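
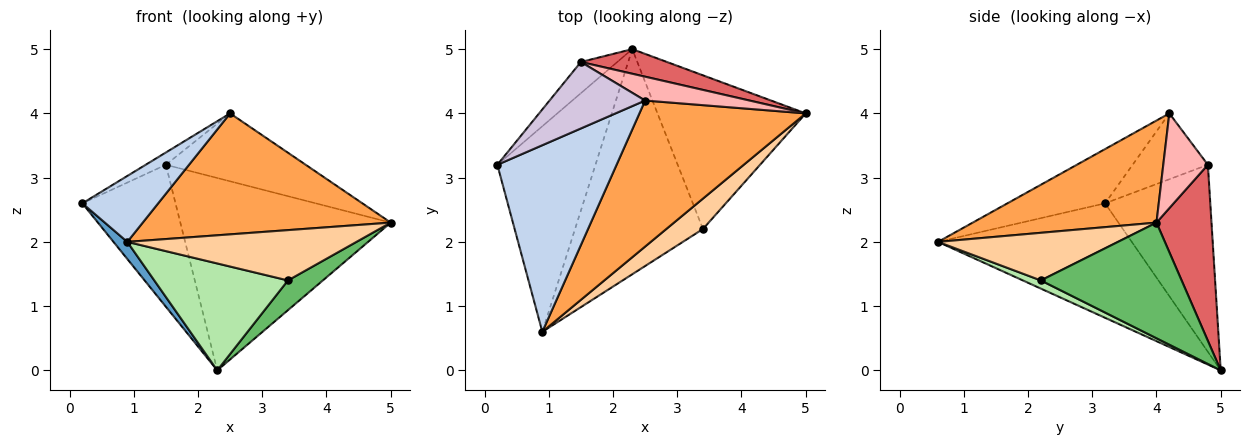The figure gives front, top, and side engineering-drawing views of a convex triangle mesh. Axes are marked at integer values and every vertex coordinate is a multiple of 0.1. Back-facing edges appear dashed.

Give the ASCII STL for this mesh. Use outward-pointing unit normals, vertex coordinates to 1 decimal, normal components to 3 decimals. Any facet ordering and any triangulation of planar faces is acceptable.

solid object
 facet normal -0.758 -0.054 -0.650
  outer loop
   vertex 2.3 5.0 0.0
   vertex 0.9 0.6 2.0
   vertex 0.2 3.2 2.6
  endloop
 endfacet
 facet normal -0.394 -0.306 0.866
  outer loop
   vertex 2.5 4.2 4.0
   vertex 0.2 3.2 2.6
   vertex 0.9 0.6 2.0
  endloop
 endfacet
 facet normal 0.427 -0.577 0.696
  outer loop
   vertex 2.5 4.2 4.0
   vertex 0.9 0.6 2.0
   vertex 5.0 4.0 2.3
  endloop
 endfacet
 facet normal 0.558 -0.710 0.429
  outer loop
   vertex 3.4 2.2 1.4
   vertex 5.0 4.0 2.3
   vertex 0.9 0.6 2.0
  endloop
 endfacet
 facet normal 0.608 -0.151 -0.779
  outer loop
   vertex 3.4 2.2 1.4
   vertex 2.3 5.0 0.0
   vertex 5.0 4.0 2.3
  endloop
 endfacet
 facet normal 0.058 -0.428 -0.902
  outer loop
   vertex 3.4 2.2 1.4
   vertex 0.9 0.6 2.0
   vertex 2.3 5.0 0.0
  endloop
 endfacet
 facet normal 0.251 0.960 0.123
  outer loop
   vertex 1.5 4.8 3.2
   vertex 5.0 4.0 2.3
   vertex 2.3 5.0 0.0
  endloop
 endfacet
 facet normal 0.288 0.903 0.317
  outer loop
   vertex 1.5 4.8 3.2
   vertex 2.5 4.2 4.0
   vertex 5.0 4.0 2.3
  endloop
 endfacet
 facet normal -0.741 0.656 -0.144
  outer loop
   vertex 1.5 4.8 3.2
   vertex 2.3 5.0 0.0
   vertex 0.2 3.2 2.6
  endloop
 endfacet
 facet normal -0.561 0.150 0.814
  outer loop
   vertex 1.5 4.8 3.2
   vertex 0.2 3.2 2.6
   vertex 2.5 4.2 4.0
  endloop
 endfacet
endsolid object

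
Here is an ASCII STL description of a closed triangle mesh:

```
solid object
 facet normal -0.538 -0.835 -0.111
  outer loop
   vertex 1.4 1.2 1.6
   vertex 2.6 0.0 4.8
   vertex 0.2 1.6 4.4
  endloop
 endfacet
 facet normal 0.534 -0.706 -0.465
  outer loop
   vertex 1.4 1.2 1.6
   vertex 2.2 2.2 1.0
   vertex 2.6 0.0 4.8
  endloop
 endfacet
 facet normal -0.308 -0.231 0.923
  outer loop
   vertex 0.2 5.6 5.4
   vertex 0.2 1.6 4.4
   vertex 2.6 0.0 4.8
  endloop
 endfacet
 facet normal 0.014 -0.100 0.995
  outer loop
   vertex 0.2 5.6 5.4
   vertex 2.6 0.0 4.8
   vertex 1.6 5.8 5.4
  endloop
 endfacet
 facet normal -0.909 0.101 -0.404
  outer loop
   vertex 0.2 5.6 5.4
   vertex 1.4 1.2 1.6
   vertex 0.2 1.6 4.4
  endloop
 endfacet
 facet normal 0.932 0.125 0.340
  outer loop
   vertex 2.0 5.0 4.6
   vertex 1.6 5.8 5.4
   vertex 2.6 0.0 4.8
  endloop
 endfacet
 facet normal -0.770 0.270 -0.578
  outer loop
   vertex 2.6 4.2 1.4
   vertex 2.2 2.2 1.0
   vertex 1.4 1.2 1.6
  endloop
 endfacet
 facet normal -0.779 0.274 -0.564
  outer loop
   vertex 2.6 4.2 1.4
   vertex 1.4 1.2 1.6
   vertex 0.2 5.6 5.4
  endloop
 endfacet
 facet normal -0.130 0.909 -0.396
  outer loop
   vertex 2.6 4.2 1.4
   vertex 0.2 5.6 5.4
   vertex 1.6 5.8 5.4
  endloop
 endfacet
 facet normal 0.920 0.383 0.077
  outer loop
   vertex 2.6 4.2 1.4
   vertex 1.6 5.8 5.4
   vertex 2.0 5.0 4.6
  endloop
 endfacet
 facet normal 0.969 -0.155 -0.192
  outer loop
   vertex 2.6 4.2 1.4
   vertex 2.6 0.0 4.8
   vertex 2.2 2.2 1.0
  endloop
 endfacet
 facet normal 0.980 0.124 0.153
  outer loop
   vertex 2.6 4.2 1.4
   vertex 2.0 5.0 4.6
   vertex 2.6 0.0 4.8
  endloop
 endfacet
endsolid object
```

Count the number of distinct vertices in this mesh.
8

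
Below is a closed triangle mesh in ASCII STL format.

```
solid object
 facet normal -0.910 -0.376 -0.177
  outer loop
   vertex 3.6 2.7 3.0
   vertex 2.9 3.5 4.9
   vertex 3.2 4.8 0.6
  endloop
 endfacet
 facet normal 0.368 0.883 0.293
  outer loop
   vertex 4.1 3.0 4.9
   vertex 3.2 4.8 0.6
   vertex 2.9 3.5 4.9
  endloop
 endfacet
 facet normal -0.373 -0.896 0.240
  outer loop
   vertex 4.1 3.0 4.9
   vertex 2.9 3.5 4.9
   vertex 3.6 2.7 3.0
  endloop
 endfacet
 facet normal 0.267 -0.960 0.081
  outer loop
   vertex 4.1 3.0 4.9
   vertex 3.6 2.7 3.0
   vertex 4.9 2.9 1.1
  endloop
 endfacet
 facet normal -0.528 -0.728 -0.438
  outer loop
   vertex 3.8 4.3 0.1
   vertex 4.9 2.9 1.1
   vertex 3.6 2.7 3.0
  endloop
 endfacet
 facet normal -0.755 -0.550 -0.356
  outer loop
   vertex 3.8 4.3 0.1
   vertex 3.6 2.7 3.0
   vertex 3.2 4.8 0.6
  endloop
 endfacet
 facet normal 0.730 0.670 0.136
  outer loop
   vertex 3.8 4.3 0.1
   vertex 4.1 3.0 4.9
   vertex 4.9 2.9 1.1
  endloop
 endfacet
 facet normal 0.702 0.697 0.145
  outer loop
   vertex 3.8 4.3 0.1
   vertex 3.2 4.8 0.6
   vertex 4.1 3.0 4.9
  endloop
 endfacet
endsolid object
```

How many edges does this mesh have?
12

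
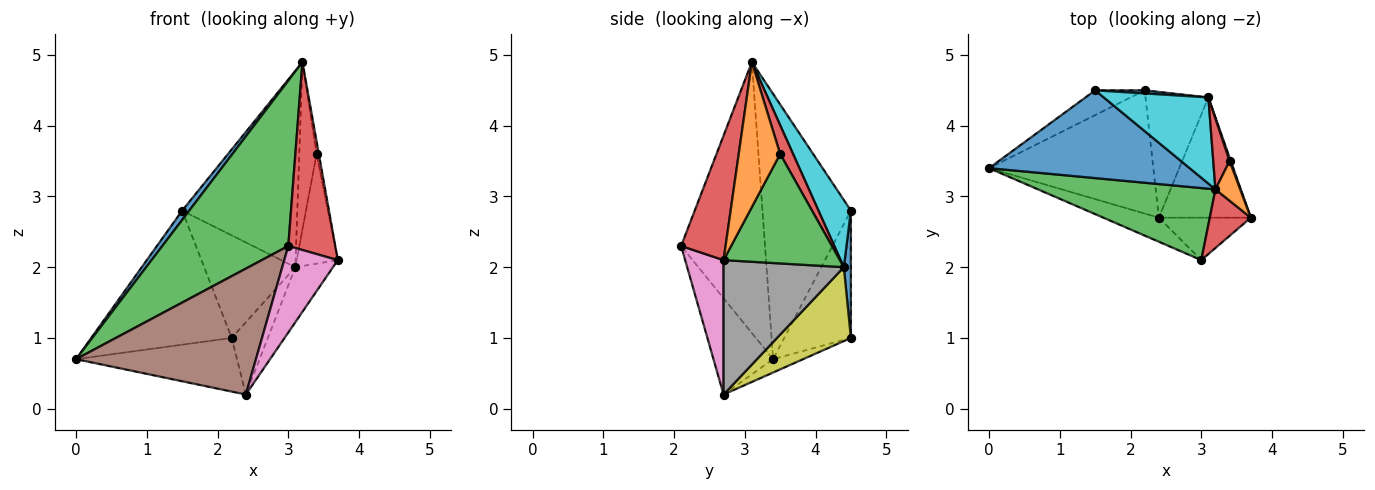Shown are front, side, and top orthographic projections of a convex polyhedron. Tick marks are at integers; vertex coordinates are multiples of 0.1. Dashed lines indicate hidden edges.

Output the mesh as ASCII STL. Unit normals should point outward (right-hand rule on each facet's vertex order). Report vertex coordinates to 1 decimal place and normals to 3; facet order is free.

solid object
 facet normal -0.796 -0.064 0.602
  outer loop
   vertex 3.2 3.1 4.9
   vertex 1.5 4.5 2.8
   vertex 0.0 3.4 0.7
  endloop
 endfacet
 facet normal -0.423 0.891 -0.165
  outer loop
   vertex 2.2 4.5 1.0
   vertex 0.0 3.4 0.7
   vertex 1.5 4.5 2.8
  endloop
 endfacet
 facet normal -0.521 -0.782 0.341
  outer loop
   vertex 3.0 2.1 2.3
   vertex 3.2 3.1 4.9
   vertex 0.0 3.4 0.7
  endloop
 endfacet
 facet normal 0.670 -0.708 0.221
  outer loop
   vertex 3.0 2.1 2.3
   vertex 3.7 2.7 2.1
   vertex 3.2 3.1 4.9
  endloop
 endfacet
 facet normal -0.074 0.398 -0.914
  outer loop
   vertex 2.4 2.7 0.2
   vertex 0.0 3.4 0.7
   vertex 2.2 4.5 1.0
  endloop
 endfacet
 facet normal -0.310 -0.934 -0.178
  outer loop
   vertex 2.4 2.7 0.2
   vertex 3.0 2.1 2.3
   vertex 0.0 3.4 0.7
  endloop
 endfacet
 facet normal 0.541 -0.755 -0.370
  outer loop
   vertex 2.4 2.7 0.2
   vertex 3.7 2.7 2.1
   vertex 3.0 2.1 2.3
  endloop
 endfacet
 facet normal 0.799 0.250 -0.547
  outer loop
   vertex 3.1 4.4 2.0
   vertex 3.7 2.7 2.1
   vertex 2.4 2.7 0.2
  endloop
 endfacet
 facet normal 0.714 0.349 -0.607
  outer loop
   vertex 3.1 4.4 2.0
   vertex 2.4 2.7 0.2
   vertex 2.2 4.5 1.0
  endloop
 endfacet
 facet normal 0.250 0.887 0.389
  outer loop
   vertex 3.1 4.4 2.0
   vertex 1.5 4.5 2.8
   vertex 3.2 3.1 4.9
  endloop
 endfacet
 facet normal 0.077 0.997 0.030
  outer loop
   vertex 3.1 4.4 2.0
   vertex 2.2 4.5 1.0
   vertex 1.5 4.5 2.8
  endloop
 endfacet
 facet normal 0.984 0.054 0.168
  outer loop
   vertex 3.4 3.5 3.6
   vertex 3.2 3.1 4.9
   vertex 3.7 2.7 2.1
  endloop
 endfacet
 facet normal 0.943 0.333 0.011
  outer loop
   vertex 3.4 3.5 3.6
   vertex 3.7 2.7 2.1
   vertex 3.1 4.4 2.0
  endloop
 endfacet
 facet normal 0.567 0.759 0.321
  outer loop
   vertex 3.4 3.5 3.6
   vertex 3.1 4.4 2.0
   vertex 3.2 3.1 4.9
  endloop
 endfacet
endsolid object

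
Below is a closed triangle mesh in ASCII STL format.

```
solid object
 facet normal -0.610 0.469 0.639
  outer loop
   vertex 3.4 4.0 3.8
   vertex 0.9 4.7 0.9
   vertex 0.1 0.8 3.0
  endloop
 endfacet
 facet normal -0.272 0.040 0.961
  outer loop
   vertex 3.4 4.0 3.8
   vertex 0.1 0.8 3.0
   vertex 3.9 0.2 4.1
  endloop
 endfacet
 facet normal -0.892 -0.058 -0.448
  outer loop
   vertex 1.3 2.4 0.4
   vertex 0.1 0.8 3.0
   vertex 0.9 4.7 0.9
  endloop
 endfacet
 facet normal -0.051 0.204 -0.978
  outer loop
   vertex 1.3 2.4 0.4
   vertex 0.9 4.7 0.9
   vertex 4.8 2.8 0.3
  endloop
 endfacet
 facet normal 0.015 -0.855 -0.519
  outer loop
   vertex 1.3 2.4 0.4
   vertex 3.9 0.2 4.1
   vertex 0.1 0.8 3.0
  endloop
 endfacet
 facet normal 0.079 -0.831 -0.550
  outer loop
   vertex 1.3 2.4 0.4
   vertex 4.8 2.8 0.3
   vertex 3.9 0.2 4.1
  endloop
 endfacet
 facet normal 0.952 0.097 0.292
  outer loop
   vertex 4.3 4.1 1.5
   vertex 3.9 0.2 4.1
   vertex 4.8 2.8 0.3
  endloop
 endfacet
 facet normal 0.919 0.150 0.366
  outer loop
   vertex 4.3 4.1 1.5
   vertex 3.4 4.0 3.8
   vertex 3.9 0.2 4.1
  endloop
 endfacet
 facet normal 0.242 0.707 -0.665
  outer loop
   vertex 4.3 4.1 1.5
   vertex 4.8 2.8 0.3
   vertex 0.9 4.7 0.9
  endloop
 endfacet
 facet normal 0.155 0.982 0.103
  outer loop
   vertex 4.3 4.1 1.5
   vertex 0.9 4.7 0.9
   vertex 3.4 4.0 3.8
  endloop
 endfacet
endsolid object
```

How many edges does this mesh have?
15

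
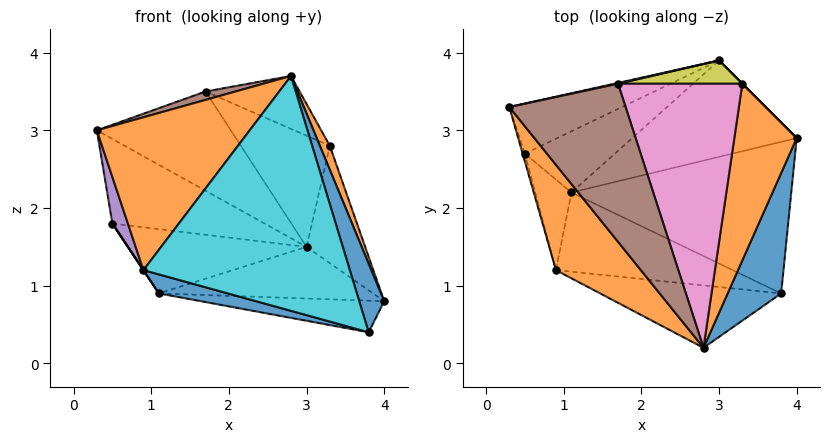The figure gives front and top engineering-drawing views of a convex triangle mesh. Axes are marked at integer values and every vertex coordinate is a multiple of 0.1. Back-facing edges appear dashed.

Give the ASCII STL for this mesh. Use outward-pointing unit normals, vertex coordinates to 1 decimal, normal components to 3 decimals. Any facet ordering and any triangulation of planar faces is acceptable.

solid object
 facet normal 0.955 -0.147 0.258
  outer loop
   vertex 3.8 0.9 0.4
   vertex 4.0 2.9 0.8
   vertex 2.8 0.2 3.7
  endloop
 endfacet
 facet normal 0.938 -0.047 0.345
  outer loop
   vertex 3.3 3.6 2.8
   vertex 2.8 0.2 3.7
   vertex 4.0 2.9 0.8
  endloop
 endfacet
 facet normal -0.083 0.203 -0.976
  outer loop
   vertex 1.1 2.2 0.9
   vertex 4.0 2.9 0.8
   vertex 3.8 0.9 0.4
  endloop
 endfacet
 facet normal 0.707 0.707 0.000
  outer loop
   vertex 3.0 3.9 1.5
   vertex 3.3 3.6 2.8
   vertex 4.0 2.9 0.8
  endloop
 endfacet
 facet normal -0.143 0.468 -0.872
  outer loop
   vertex 3.0 3.9 1.5
   vertex 4.0 2.9 0.8
   vertex 1.1 2.2 0.9
  endloop
 endfacet
 facet normal -0.326 -0.050 0.944
  outer loop
   vertex 1.7 3.6 3.5
   vertex 0.3 3.3 3.0
   vertex 2.8 0.2 3.7
  endloop
 endfacet
 facet normal 0.394 0.181 0.901
  outer loop
   vertex 1.7 3.6 3.5
   vertex 2.8 0.2 3.7
   vertex 3.3 3.6 2.8
  endloop
 endfacet
 facet normal -0.212 0.977 0.008
  outer loop
   vertex 1.7 3.6 3.5
   vertex 3.0 3.9 1.5
   vertex 0.3 3.3 3.0
  endloop
 endfacet
 facet normal 0.089 0.975 0.204
  outer loop
   vertex 1.7 3.6 3.5
   vertex 3.3 3.6 2.8
   vertex 3.0 3.9 1.5
  endloop
 endfacet
 facet normal -0.168 -0.953 -0.253
  outer loop
   vertex 0.9 1.2 1.2
   vertex 3.8 0.9 0.4
   vertex 2.8 0.2 3.7
  endloop
 endfacet
 facet normal -0.281 -0.224 -0.933
  outer loop
   vertex 0.9 1.2 1.2
   vertex 1.1 2.2 0.9
   vertex 3.8 0.9 0.4
  endloop
 endfacet
 facet normal -0.763 -0.532 0.367
  outer loop
   vertex 0.9 1.2 1.2
   vertex 2.8 0.2 3.7
   vertex 0.3 3.3 3.0
  endloop
 endfacet
 facet normal -0.428 0.778 -0.460
  outer loop
   vertex 0.5 2.7 1.8
   vertex 0.3 3.3 3.0
   vertex 3.0 3.9 1.5
  endloop
 endfacet
 facet normal -0.395 0.665 -0.633
  outer loop
   vertex 0.5 2.7 1.8
   vertex 3.0 3.9 1.5
   vertex 1.1 2.2 0.9
  endloop
 endfacet
 facet normal -0.969 -0.242 -0.040
  outer loop
   vertex 0.5 2.7 1.8
   vertex 0.9 1.2 1.2
   vertex 0.3 3.3 3.0
  endloop
 endfacet
 facet normal -0.832 0.000 -0.555
  outer loop
   vertex 0.5 2.7 1.8
   vertex 1.1 2.2 0.9
   vertex 0.9 1.2 1.2
  endloop
 endfacet
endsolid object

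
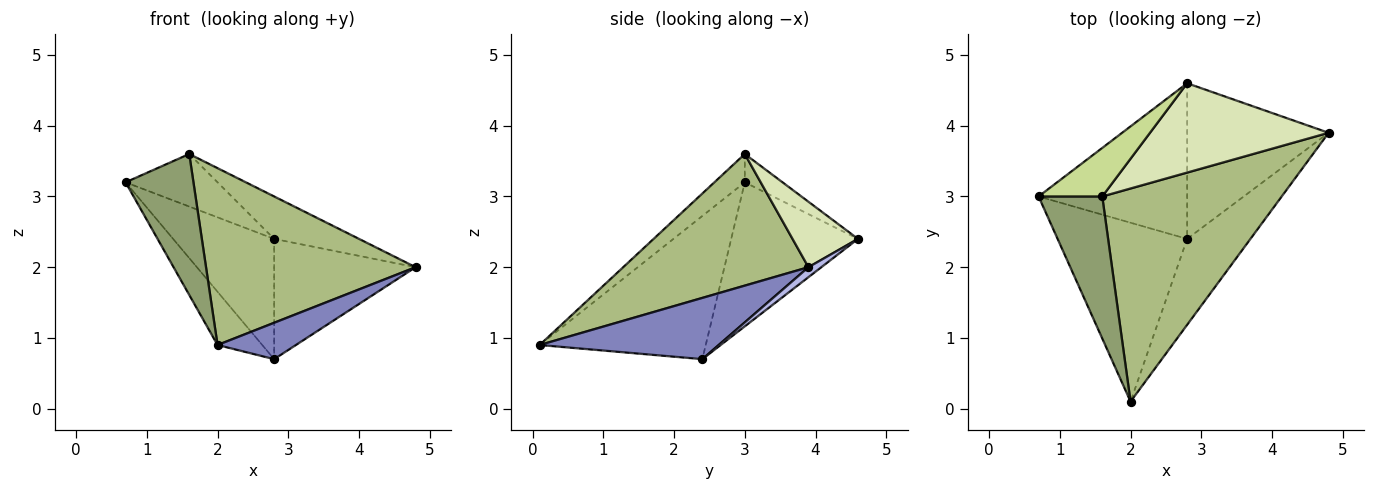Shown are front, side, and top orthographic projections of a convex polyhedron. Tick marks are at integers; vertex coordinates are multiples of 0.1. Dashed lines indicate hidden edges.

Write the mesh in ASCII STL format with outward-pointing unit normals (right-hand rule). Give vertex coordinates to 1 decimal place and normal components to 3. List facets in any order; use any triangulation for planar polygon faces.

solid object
 facet normal -0.727 0.196 -0.658
  outer loop
   vertex 2.8 2.4 0.7
   vertex 2.0 0.1 0.9
   vertex 0.7 3.0 3.2
  endloop
 endfacet
 facet normal 0.665 -0.291 -0.687
  outer loop
   vertex 2.8 2.4 0.7
   vertex 4.8 3.9 2.0
   vertex 2.0 0.1 0.9
  endloop
 endfacet
 facet normal -0.609 0.485 -0.628
  outer loop
   vertex 2.8 4.6 2.4
   vertex 2.8 2.4 0.7
   vertex 0.7 3.0 3.2
  endloop
 endfacet
 facet normal 0.056 0.610 -0.790
  outer loop
   vertex 2.8 4.6 2.4
   vertex 4.8 3.9 2.0
   vertex 2.8 2.4 0.7
  endloop
 endfacet
 facet normal -0.301 -0.672 0.677
  outer loop
   vertex 1.6 3.0 3.6
   vertex 0.7 3.0 3.2
   vertex 2.0 0.1 0.9
  endloop
 endfacet
 facet normal 0.492 -0.556 0.670
  outer loop
   vertex 1.6 3.0 3.6
   vertex 2.0 0.1 0.9
   vertex 4.8 3.9 2.0
  endloop
 endfacet
 facet normal -0.289 0.704 0.649
  outer loop
   vertex 1.6 3.0 3.6
   vertex 2.8 4.6 2.4
   vertex 0.7 3.0 3.2
  endloop
 endfacet
 facet normal 0.314 0.408 0.857
  outer loop
   vertex 1.6 3.0 3.6
   vertex 4.8 3.9 2.0
   vertex 2.8 4.6 2.4
  endloop
 endfacet
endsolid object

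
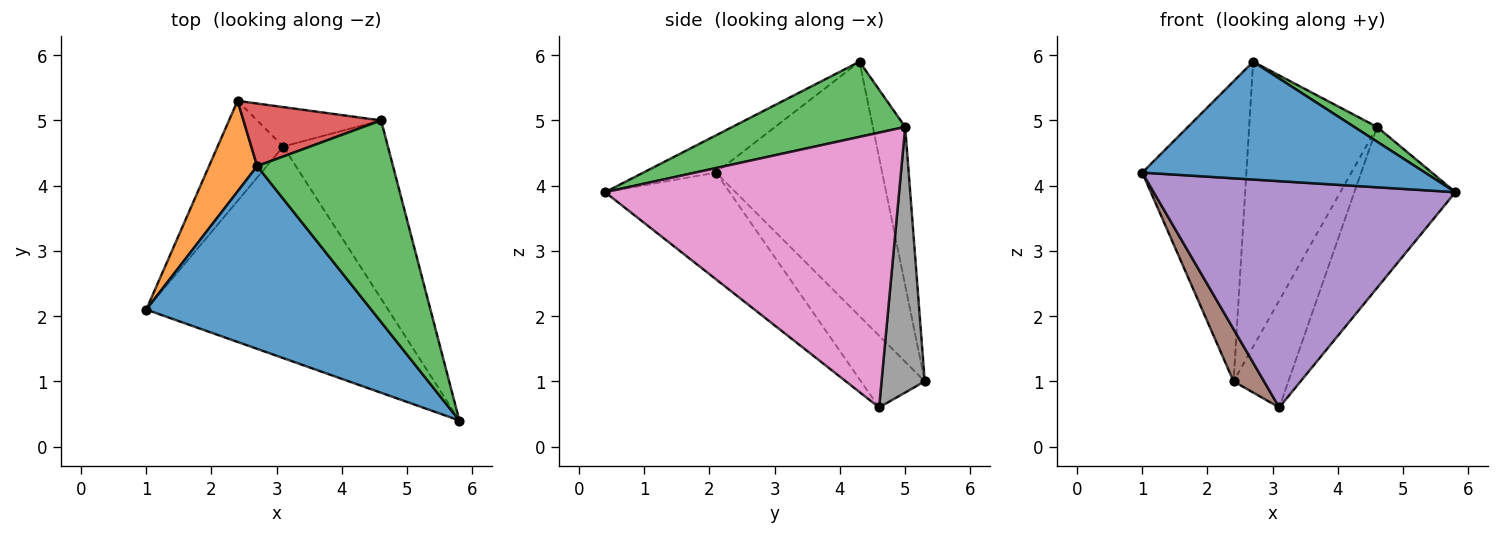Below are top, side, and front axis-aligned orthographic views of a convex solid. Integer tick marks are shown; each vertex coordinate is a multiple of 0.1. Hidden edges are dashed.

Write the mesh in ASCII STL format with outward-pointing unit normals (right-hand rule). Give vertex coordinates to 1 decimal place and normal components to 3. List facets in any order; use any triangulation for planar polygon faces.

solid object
 facet normal -0.138 -0.537 0.832
  outer loop
   vertex 2.7 4.3 5.9
   vertex 1.0 2.1 4.2
   vertex 5.8 0.4 3.9
  endloop
 endfacet
 facet normal -0.837 0.524 0.158
  outer loop
   vertex 2.7 4.3 5.9
   vertex 2.4 5.3 1.0
   vertex 1.0 2.1 4.2
  endloop
 endfacet
 facet normal 0.483 -0.064 0.873
  outer loop
   vertex 4.6 5.0 4.9
   vertex 2.7 4.3 5.9
   vertex 5.8 0.4 3.9
  endloop
 endfacet
 facet normal -0.240 0.948 0.208
  outer loop
   vertex 4.6 5.0 4.9
   vertex 2.4 5.3 1.0
   vertex 2.7 4.3 5.9
  endloop
 endfacet
 facet normal -0.289 -0.699 -0.654
  outer loop
   vertex 3.1 4.6 0.6
   vertex 5.8 0.4 3.9
   vertex 1.0 2.1 4.2
  endloop
 endfacet
 facet normal -0.696 -0.332 -0.637
  outer loop
   vertex 3.1 4.6 0.6
   vertex 1.0 2.1 4.2
   vertex 2.4 5.3 1.0
  endloop
 endfacet
 facet normal 0.890 0.306 -0.339
  outer loop
   vertex 3.1 4.6 0.6
   vertex 4.6 5.0 4.9
   vertex 5.8 0.4 3.9
  endloop
 endfacet
 facet normal 0.595 0.754 -0.278
  outer loop
   vertex 3.1 4.6 0.6
   vertex 2.4 5.3 1.0
   vertex 4.6 5.0 4.9
  endloop
 endfacet
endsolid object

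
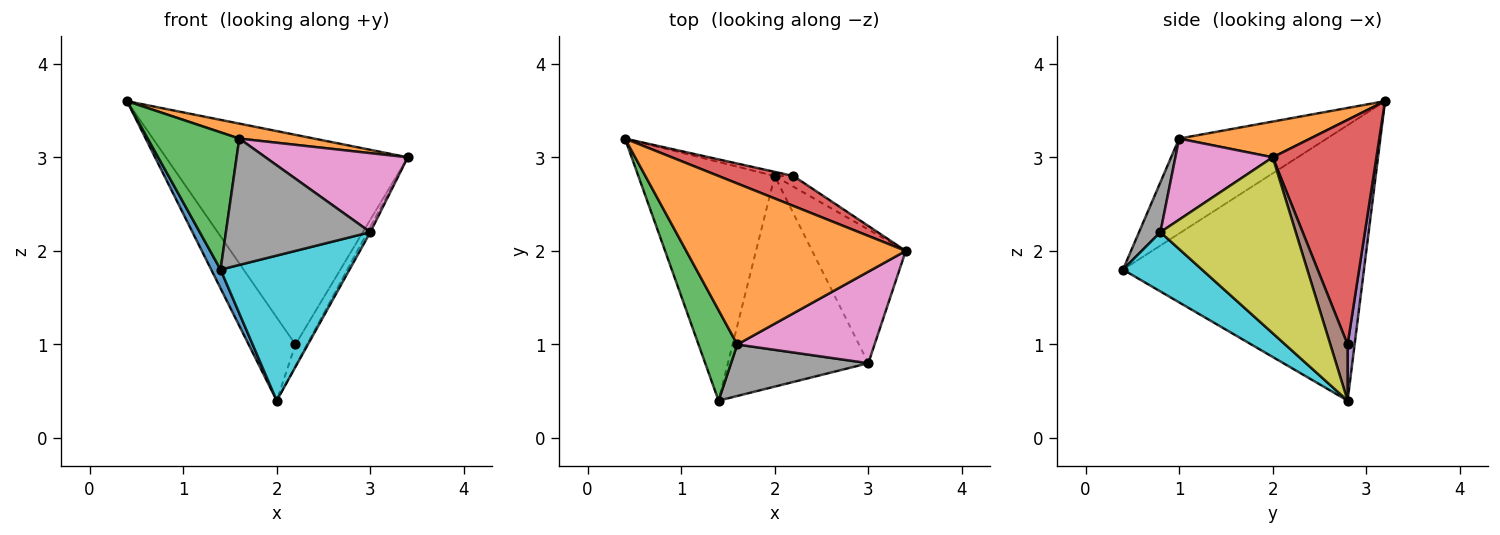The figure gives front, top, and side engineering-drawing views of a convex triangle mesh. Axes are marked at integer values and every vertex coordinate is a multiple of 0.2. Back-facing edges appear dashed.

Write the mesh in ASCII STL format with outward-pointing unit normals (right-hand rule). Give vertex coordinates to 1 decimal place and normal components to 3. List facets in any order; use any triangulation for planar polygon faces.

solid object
 facet normal -0.896 -0.035 -0.443
  outer loop
   vertex 2.0 2.8 0.4
   vertex 1.4 0.4 1.8
   vertex 0.4 3.2 3.6
  endloop
 endfacet
 facet normal 0.160 -0.091 0.983
  outer loop
   vertex 1.6 1.0 3.2
   vertex 3.4 2.0 3.0
   vertex 0.4 3.2 3.6
  endloop
 endfacet
 facet normal -0.803 -0.498 0.328
  outer loop
   vertex 1.6 1.0 3.2
   vertex 0.4 3.2 3.6
   vertex 1.4 0.4 1.8
  endloop
 endfacet
 facet normal 0.391 0.911 0.130
  outer loop
   vertex 2.2 2.8 1.0
   vertex 0.4 3.2 3.6
   vertex 3.4 2.0 3.0
  endloop
 endfacet
 facet normal 0.148 0.988 -0.049
  outer loop
   vertex 2.2 2.8 1.0
   vertex 2.0 2.8 0.4
   vertex 0.4 3.2 3.6
  endloop
 endfacet
 facet normal 0.802 0.535 -0.267
  outer loop
   vertex 2.2 2.8 1.0
   vertex 3.4 2.0 3.0
   vertex 2.0 2.8 0.4
  endloop
 endfacet
 facet normal 0.408 -0.597 0.691
  outer loop
   vertex 3.0 0.8 2.2
   vertex 3.4 2.0 3.0
   vertex 1.6 1.0 3.2
  endloop
 endfacet
 facet normal 0.136 -0.917 0.374
  outer loop
   vertex 3.0 0.8 2.2
   vertex 1.6 1.0 3.2
   vertex 1.4 0.4 1.8
  endloop
 endfacet
 facet normal 0.883 0.019 -0.470
  outer loop
   vertex 3.0 0.8 2.2
   vertex 2.0 2.8 0.4
   vertex 3.4 2.0 3.0
  endloop
 endfacet
 facet normal 0.328 -0.536 -0.778
  outer loop
   vertex 3.0 0.8 2.2
   vertex 1.4 0.4 1.8
   vertex 2.0 2.8 0.4
  endloop
 endfacet
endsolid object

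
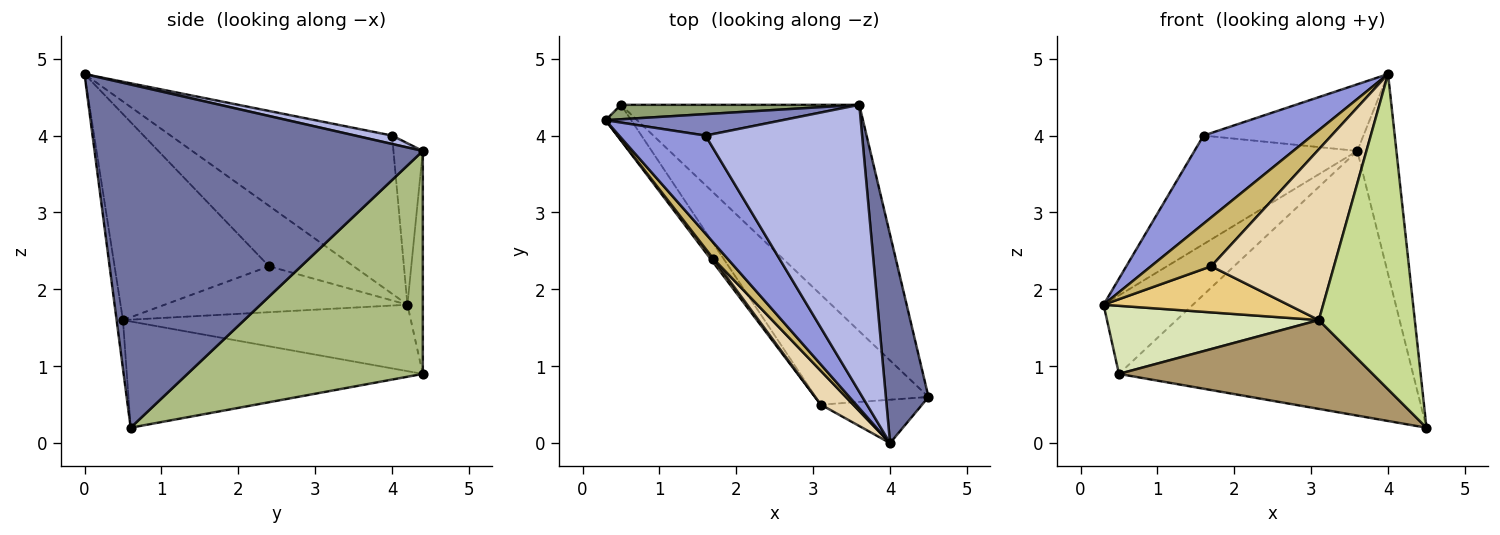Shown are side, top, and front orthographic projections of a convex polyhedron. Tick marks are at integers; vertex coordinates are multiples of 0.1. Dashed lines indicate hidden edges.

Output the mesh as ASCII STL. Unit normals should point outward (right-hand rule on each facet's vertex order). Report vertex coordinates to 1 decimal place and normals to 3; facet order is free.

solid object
 facet normal 0.986 0.117 0.122
  outer loop
   vertex 4.0 0.0 4.8
   vertex 4.5 0.6 0.2
   vertex 3.6 4.4 3.8
  endloop
 endfacet
 facet normal -0.174 0.966 0.191
  outer loop
   vertex 1.6 4.0 4.0
   vertex 3.6 4.4 3.8
   vertex 0.3 4.2 1.8
  endloop
 endfacet
 facet normal -0.806 -0.396 0.440
  outer loop
   vertex 1.6 4.0 4.0
   vertex 0.3 4.2 1.8
   vertex 4.0 0.0 4.8
  endloop
 endfacet
 facet normal 0.052 0.226 0.973
  outer loop
   vertex 1.6 4.0 4.0
   vertex 4.0 0.0 4.8
   vertex 3.6 4.4 3.8
  endloop
 endfacet
 facet normal -0.167 0.970 0.178
  outer loop
   vertex 0.5 4.4 0.9
   vertex 0.3 4.2 1.8
   vertex 3.6 4.4 3.8
  endloop
 endfacet
 facet normal 0.520 0.649 -0.555
  outer loop
   vertex 0.5 4.4 0.9
   vertex 3.6 4.4 3.8
   vertex 4.5 0.6 0.2
  endloop
 endfacet
 facet normal -0.065 -0.989 -0.136
  outer loop
   vertex 3.1 0.5 1.6
   vertex 4.5 0.6 0.2
   vertex 4.0 0.0 4.8
  endloop
 endfacet
 facet normal -0.769 -0.566 -0.297
  outer loop
   vertex 3.1 0.5 1.6
   vertex 0.3 4.2 1.8
   vertex 0.5 4.4 0.9
  endloop
 endfacet
 facet normal -0.591 -0.507 -0.627
  outer loop
   vertex 3.1 0.5 1.6
   vertex 0.5 4.4 0.9
   vertex 4.5 0.6 0.2
  endloop
 endfacet
 facet normal -0.800 -0.570 0.189
  outer loop
   vertex 1.7 2.4 2.3
   vertex 4.0 0.0 4.8
   vertex 0.3 4.2 1.8
  endloop
 endfacet
 facet normal -0.795 -0.604 0.050
  outer loop
   vertex 1.7 2.4 2.3
   vertex 0.3 4.2 1.8
   vertex 3.1 0.5 1.6
  endloop
 endfacet
 facet normal -0.777 -0.618 0.122
  outer loop
   vertex 1.7 2.4 2.3
   vertex 3.1 0.5 1.6
   vertex 4.0 0.0 4.8
  endloop
 endfacet
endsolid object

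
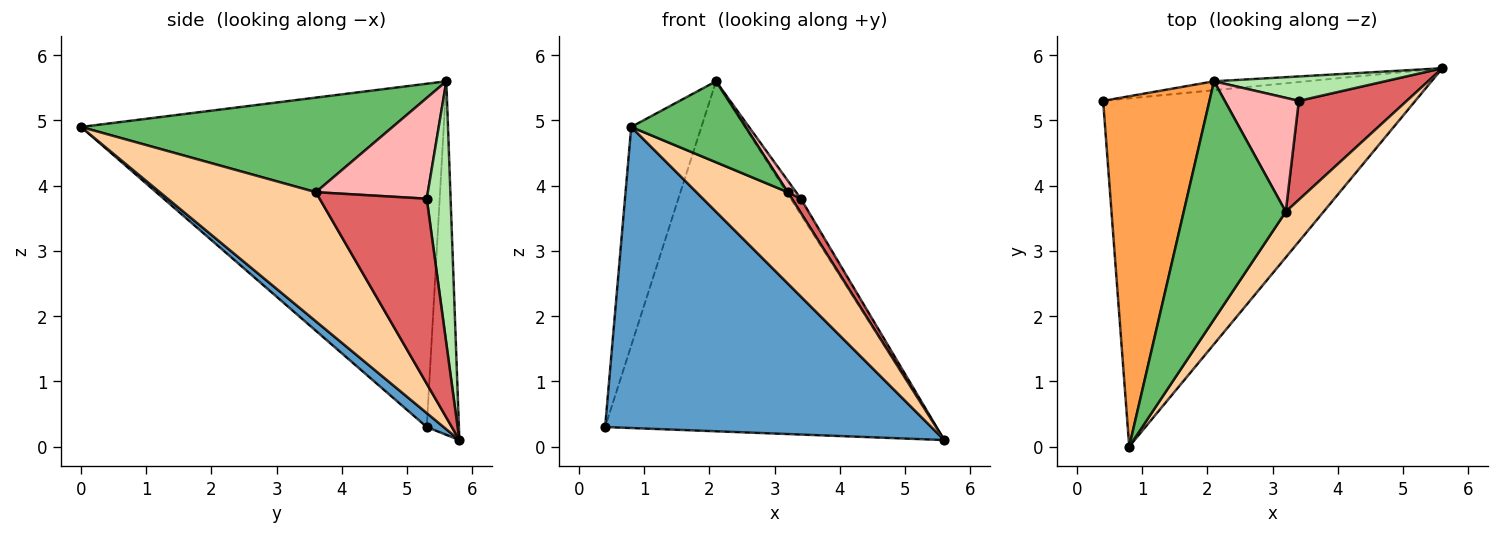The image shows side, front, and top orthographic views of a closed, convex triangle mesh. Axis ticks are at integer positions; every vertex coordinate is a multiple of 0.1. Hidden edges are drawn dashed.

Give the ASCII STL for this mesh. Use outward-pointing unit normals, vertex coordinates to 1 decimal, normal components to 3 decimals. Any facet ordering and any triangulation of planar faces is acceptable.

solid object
 facet normal 0.034 -0.654 -0.756
  outer loop
   vertex 0.8 0.0 4.9
   vertex 0.4 5.3 0.3
   vertex 5.6 5.8 0.1
  endloop
 endfacet
 facet normal -0.097 0.995 -0.025
  outer loop
   vertex 2.1 5.6 5.6
   vertex 5.6 5.8 0.1
   vertex 0.4 5.3 0.3
  endloop
 endfacet
 facet normal -0.939 0.182 0.291
  outer loop
   vertex 2.1 5.6 5.6
   vertex 0.4 5.3 0.3
   vertex 0.8 0.0 4.9
  endloop
 endfacet
 facet normal 0.837 -0.490 0.245
  outer loop
   vertex 3.2 3.6 3.9
   vertex 0.8 0.0 4.9
   vertex 5.6 5.8 0.1
  endloop
 endfacet
 facet normal 0.660 -0.242 0.712
  outer loop
   vertex 3.2 3.6 3.9
   vertex 2.1 5.6 5.6
   vertex 0.8 0.0 4.9
  endloop
 endfacet
 facet normal 0.790 0.334 0.515
  outer loop
   vertex 3.4 5.3 3.8
   vertex 5.6 5.8 0.1
   vertex 2.1 5.6 5.6
  endloop
 endfacet
 facet normal 0.862 -0.072 0.503
  outer loop
   vertex 3.4 5.3 3.8
   vertex 3.2 3.6 3.9
   vertex 5.6 5.8 0.1
  endloop
 endfacet
 facet normal 0.804 -0.060 0.591
  outer loop
   vertex 3.4 5.3 3.8
   vertex 2.1 5.6 5.6
   vertex 3.2 3.6 3.9
  endloop
 endfacet
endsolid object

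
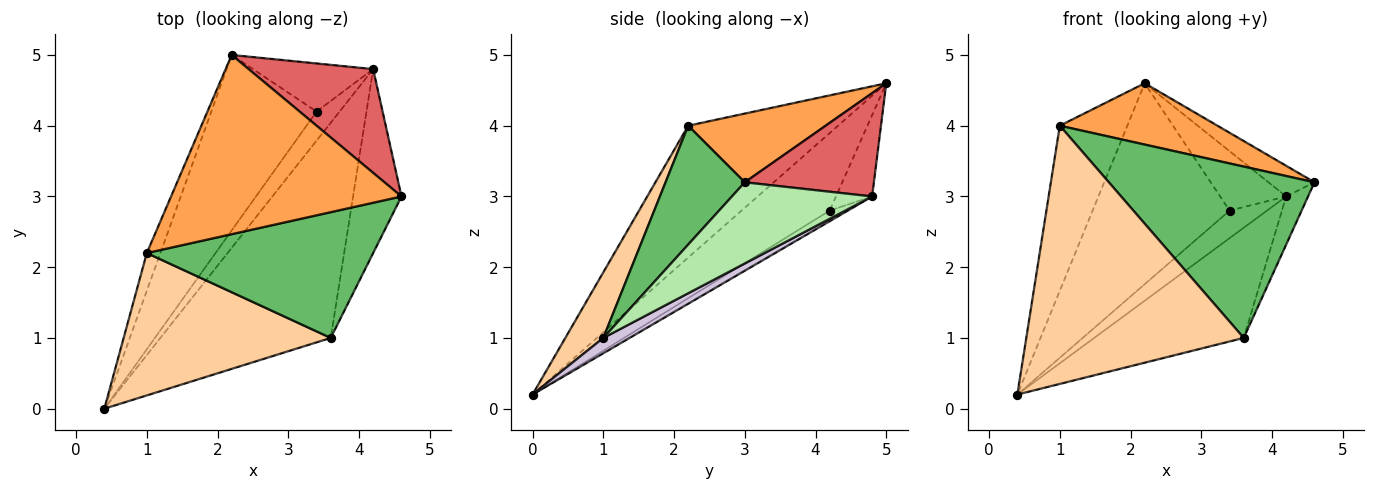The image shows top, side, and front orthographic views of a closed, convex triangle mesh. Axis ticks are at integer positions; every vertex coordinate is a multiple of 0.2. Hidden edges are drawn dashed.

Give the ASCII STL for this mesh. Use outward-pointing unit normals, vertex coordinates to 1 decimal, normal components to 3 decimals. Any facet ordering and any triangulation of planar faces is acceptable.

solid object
 facet normal -0.436 0.678 -0.592
  outer loop
   vertex 3.4 4.2 2.8
   vertex 0.4 0.0 0.2
   vertex 2.2 5.0 4.6
  endloop
 endfacet
 facet normal -0.908 0.409 -0.093
  outer loop
   vertex 1.0 2.2 4.0
   vertex 2.2 5.0 4.6
   vertex 0.4 0.0 0.2
  endloop
 endfacet
 facet normal 0.272 -0.312 0.911
  outer loop
   vertex 1.0 2.2 4.0
   vertex 4.6 3.0 3.2
   vertex 2.2 5.0 4.6
  endloop
 endfacet
 facet normal 0.151 -0.866 0.477
  outer loop
   vertex 3.6 1.0 1.0
   vertex 1.0 2.2 4.0
   vertex 0.4 0.0 0.2
  endloop
 endfacet
 facet normal 0.297 -0.770 0.565
  outer loop
   vertex 3.6 1.0 1.0
   vertex 4.6 3.0 3.2
   vertex 1.0 2.2 4.0
  endloop
 endfacet
 facet normal 0.851 0.133 -0.508
  outer loop
   vertex 4.2 4.8 3.0
   vertex 4.6 3.0 3.2
   vertex 3.6 1.0 1.0
  endloop
 endfacet
 facet normal 0.623 0.222 0.750
  outer loop
   vertex 4.2 4.8 3.0
   vertex 2.2 5.0 4.6
   vertex 4.6 3.0 3.2
  endloop
 endfacet
 facet normal -0.392 0.715 -0.579
  outer loop
   vertex 4.2 4.8 3.0
   vertex 3.4 4.2 2.8
   vertex 2.2 5.0 4.6
  endloop
 endfacet
 facet normal -0.318 0.653 -0.688
  outer loop
   vertex 4.2 4.8 3.0
   vertex 0.4 0.0 0.2
   vertex 3.4 4.2 2.8
  endloop
 endfacet
 facet normal 0.080 0.454 -0.887
  outer loop
   vertex 4.2 4.8 3.0
   vertex 3.6 1.0 1.0
   vertex 0.4 0.0 0.2
  endloop
 endfacet
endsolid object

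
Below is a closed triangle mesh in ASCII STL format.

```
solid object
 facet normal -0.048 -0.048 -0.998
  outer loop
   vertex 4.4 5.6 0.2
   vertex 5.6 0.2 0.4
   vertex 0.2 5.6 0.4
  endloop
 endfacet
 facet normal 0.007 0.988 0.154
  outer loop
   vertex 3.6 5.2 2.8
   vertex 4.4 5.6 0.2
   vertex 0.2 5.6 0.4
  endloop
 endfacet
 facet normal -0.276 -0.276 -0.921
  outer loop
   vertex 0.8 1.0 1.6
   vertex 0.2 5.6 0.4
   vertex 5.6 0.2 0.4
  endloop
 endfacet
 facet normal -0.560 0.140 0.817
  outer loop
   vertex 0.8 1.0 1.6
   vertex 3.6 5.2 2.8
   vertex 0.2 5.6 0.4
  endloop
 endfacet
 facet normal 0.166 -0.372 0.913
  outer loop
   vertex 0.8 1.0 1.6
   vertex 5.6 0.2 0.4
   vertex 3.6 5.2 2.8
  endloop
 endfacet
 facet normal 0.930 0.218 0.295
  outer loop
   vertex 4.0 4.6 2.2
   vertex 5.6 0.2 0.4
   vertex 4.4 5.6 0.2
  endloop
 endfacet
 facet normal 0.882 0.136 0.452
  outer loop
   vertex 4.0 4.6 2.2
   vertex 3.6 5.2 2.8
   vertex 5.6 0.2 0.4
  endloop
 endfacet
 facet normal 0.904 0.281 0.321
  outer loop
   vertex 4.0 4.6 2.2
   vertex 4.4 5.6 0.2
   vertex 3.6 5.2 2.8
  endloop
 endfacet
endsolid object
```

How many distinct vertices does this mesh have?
6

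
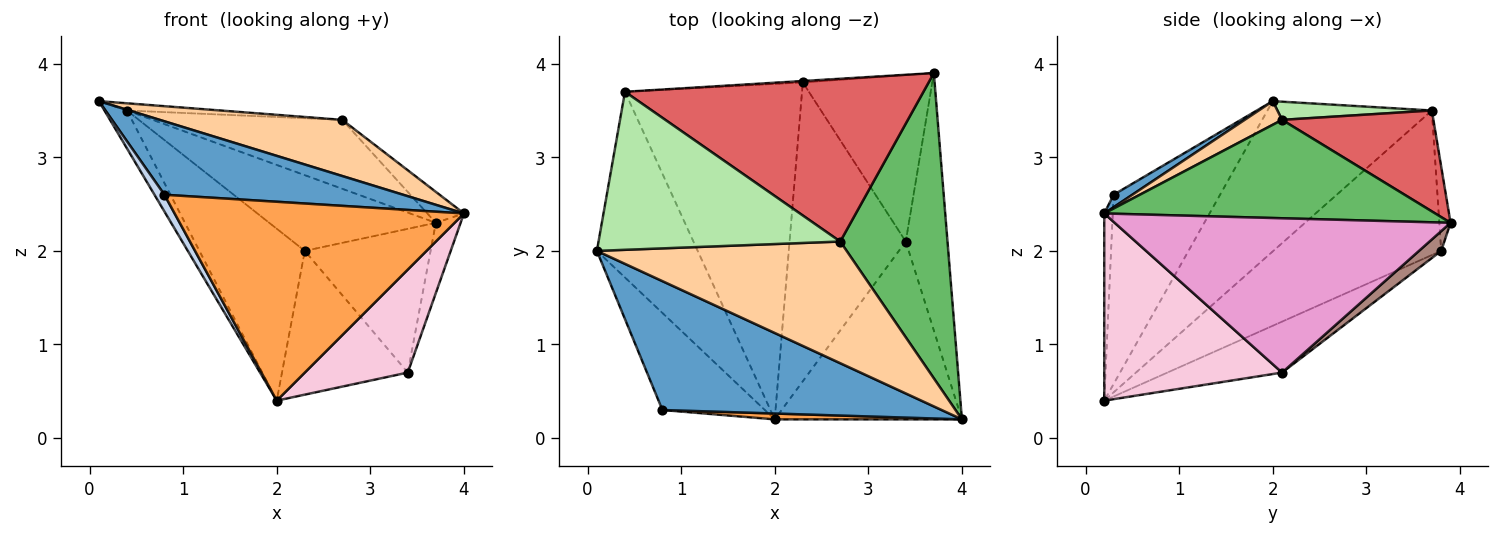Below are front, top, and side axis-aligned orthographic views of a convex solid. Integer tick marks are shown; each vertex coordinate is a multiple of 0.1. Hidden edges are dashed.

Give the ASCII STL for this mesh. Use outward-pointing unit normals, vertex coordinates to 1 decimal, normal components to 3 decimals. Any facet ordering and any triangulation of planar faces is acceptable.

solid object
 facet normal 0.039 -0.495 0.868
  outer loop
   vertex 0.8 0.3 2.6
   vertex 4.0 0.2 2.4
   vertex 0.1 2.0 3.6
  endloop
 endfacet
 facet normal -0.877 -0.082 -0.474
  outer loop
   vertex 0.8 0.3 2.6
   vertex 0.1 2.0 3.6
   vertex 2.0 0.2 0.4
  endloop
 endfacet
 facet normal -0.029 -0.999 0.029
  outer loop
   vertex 0.8 0.3 2.6
   vertex 2.0 0.2 0.4
   vertex 4.0 0.2 2.4
  endloop
 endfacet
 facet normal 0.086 -0.418 0.905
  outer loop
   vertex 2.7 2.1 3.4
   vertex 0.1 2.0 3.6
   vertex 4.0 0.2 2.4
  endloop
 endfacet
 facet normal 0.674 0.075 0.735
  outer loop
   vertex 2.7 2.1 3.4
   vertex 4.0 0.2 2.4
   vertex 3.7 3.9 2.3
  endloop
 endfacet
 facet normal 0.075 0.045 0.996
  outer loop
   vertex 0.4 3.7 3.5
   vertex 0.1 2.0 3.6
   vertex 2.7 2.1 3.4
  endloop
 endfacet
 facet normal 0.297 0.372 0.879
  outer loop
   vertex 0.4 3.7 3.5
   vertex 2.7 2.1 3.4
   vertex 3.7 3.9 2.3
  endloop
 endfacet
 facet normal -0.067 0.998 -0.019
  outer loop
   vertex 0.4 3.7 3.5
   vertex 3.7 3.9 2.3
   vertex 2.3 3.8 2.0
  endloop
 endfacet
 facet normal -0.825 0.113 -0.554
  outer loop
   vertex 0.4 3.7 3.5
   vertex 2.0 0.2 0.4
   vertex 0.1 2.0 3.6
  endloop
 endfacet
 facet normal -0.588 0.369 -0.720
  outer loop
   vertex 0.4 3.7 3.5
   vertex 2.3 3.8 2.0
   vertex 2.0 0.2 0.4
  endloop
 endfacet
 facet normal 0.115 0.649 -0.752
  outer loop
   vertex 3.4 2.1 0.7
   vertex 2.3 3.8 2.0
   vertex 3.7 3.9 2.3
  endloop
 endfacet
 facet normal -0.367 0.403 -0.838
  outer loop
   vertex 3.4 2.1 0.7
   vertex 2.0 0.2 0.4
   vertex 2.3 3.8 2.0
  endloop
 endfacet
 facet normal 0.963 0.071 -0.260
  outer loop
   vertex 3.4 2.1 0.7
   vertex 3.7 3.9 2.3
   vertex 4.0 0.2 2.4
  endloop
 endfacet
 facet normal 0.654 -0.379 -0.654
  outer loop
   vertex 3.4 2.1 0.7
   vertex 4.0 0.2 2.4
   vertex 2.0 0.2 0.4
  endloop
 endfacet
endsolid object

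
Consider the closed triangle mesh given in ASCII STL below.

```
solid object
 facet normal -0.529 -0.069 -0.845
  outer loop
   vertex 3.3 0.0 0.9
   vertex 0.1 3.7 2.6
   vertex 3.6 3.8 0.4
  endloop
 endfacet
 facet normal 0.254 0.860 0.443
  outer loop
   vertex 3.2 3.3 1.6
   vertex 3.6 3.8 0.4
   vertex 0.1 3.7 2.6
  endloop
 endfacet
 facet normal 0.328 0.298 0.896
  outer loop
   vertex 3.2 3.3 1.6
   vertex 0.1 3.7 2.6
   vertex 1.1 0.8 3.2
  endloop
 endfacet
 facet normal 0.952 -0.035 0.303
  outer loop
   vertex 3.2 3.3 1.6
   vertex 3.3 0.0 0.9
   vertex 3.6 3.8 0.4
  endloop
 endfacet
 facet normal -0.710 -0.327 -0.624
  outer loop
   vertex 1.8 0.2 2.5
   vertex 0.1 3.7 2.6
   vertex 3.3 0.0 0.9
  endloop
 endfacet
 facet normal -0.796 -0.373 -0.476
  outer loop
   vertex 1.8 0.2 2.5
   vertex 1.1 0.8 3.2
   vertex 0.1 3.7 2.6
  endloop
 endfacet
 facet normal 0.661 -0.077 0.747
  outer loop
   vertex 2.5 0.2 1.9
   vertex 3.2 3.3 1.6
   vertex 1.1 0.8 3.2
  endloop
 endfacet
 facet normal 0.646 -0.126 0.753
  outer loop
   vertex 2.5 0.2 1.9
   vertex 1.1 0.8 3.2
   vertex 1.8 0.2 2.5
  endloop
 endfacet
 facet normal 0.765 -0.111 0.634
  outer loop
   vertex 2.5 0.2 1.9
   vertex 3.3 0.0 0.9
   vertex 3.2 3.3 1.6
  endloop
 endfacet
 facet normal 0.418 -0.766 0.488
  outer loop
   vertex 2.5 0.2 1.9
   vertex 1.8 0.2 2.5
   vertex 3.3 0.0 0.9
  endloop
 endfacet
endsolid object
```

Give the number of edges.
15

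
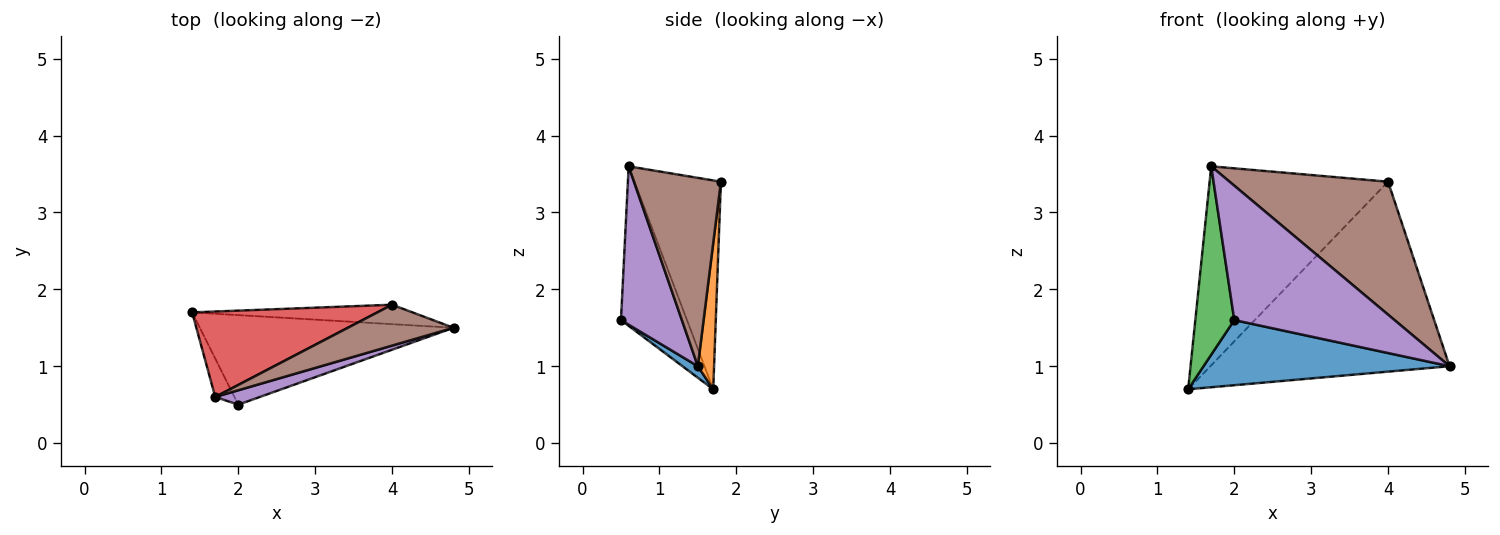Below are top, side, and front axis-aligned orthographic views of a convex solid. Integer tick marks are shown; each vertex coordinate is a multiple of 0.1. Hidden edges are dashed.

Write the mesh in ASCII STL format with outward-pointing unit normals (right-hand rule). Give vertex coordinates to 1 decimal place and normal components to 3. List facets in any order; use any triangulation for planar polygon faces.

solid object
 facet normal 0.037 -0.588 -0.808
  outer loop
   vertex 2.0 0.5 1.6
   vertex 1.4 1.7 0.7
   vertex 4.8 1.5 1.0
  endloop
 endfacet
 facet normal 0.067 0.993 -0.102
  outer loop
   vertex 4.0 1.8 3.4
   vertex 4.8 1.5 1.0
   vertex 1.4 1.7 0.7
  endloop
 endfacet
 facet normal -0.857 -0.506 -0.103
  outer loop
   vertex 1.7 0.6 3.6
   vertex 1.4 1.7 0.7
   vertex 2.0 0.5 1.6
  endloop
 endfacet
 facet normal -0.407 0.839 0.360
  outer loop
   vertex 1.7 0.6 3.6
   vertex 4.0 1.8 3.4
   vertex 1.4 1.7 0.7
  endloop
 endfacet
 facet normal 0.354 -0.930 0.100
  outer loop
   vertex 1.7 0.6 3.6
   vertex 2.0 0.5 1.6
   vertex 4.8 1.5 1.0
  endloop
 endfacet
 facet normal 0.464 -0.846 0.261
  outer loop
   vertex 1.7 0.6 3.6
   vertex 4.8 1.5 1.0
   vertex 4.0 1.8 3.4
  endloop
 endfacet
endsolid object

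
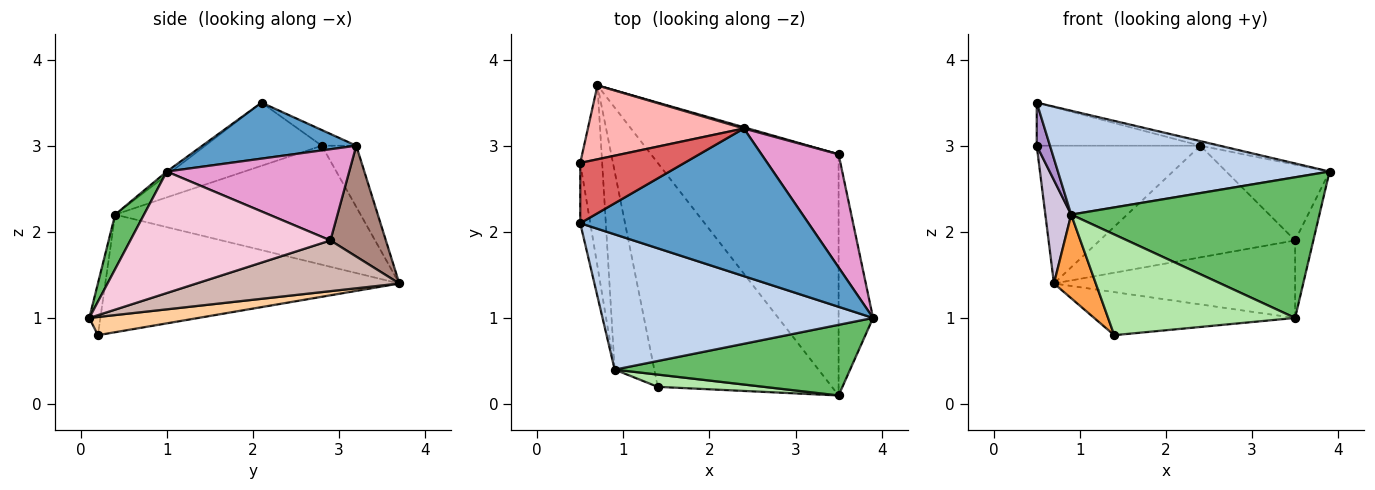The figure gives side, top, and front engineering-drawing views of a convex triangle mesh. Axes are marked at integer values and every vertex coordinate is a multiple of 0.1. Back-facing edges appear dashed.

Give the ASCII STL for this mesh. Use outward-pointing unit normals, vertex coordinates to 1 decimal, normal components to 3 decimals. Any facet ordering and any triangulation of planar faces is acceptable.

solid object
 facet normal 0.238 0.030 0.971
  outer loop
   vertex 2.4 3.2 3.0
   vertex 0.5 2.1 3.5
   vertex 3.9 1.0 2.7
  endloop
 endfacet
 facet normal -0.010 -0.609 0.793
  outer loop
   vertex 0.9 0.4 2.2
   vertex 3.9 1.0 2.7
   vertex 0.5 2.1 3.5
  endloop
 endfacet
 facet normal -0.939 -0.134 -0.316
  outer loop
   vertex 0.9 0.4 2.2
   vertex 0.7 3.7 1.4
   vertex 1.4 0.2 0.8
  endloop
 endfacet
 facet normal 0.102 0.188 -0.977
  outer loop
   vertex 3.5 0.1 1.0
   vertex 1.4 0.2 0.8
   vertex 0.7 3.7 1.4
  endloop
 endfacet
 facet normal 0.103 -0.889 0.446
  outer loop
   vertex 3.5 0.1 1.0
   vertex 3.9 1.0 2.7
   vertex 0.9 0.4 2.2
  endloop
 endfacet
 facet normal -0.059 -0.991 0.121
  outer loop
   vertex 3.5 0.1 1.0
   vertex 0.9 0.4 2.2
   vertex 1.4 0.2 0.8
  endloop
 endfacet
 facet normal -0.121 0.577 0.808
  outer loop
   vertex 0.5 2.8 3.0
   vertex 0.5 2.1 3.5
   vertex 2.4 3.2 3.0
  endloop
 endfacet
 facet normal -0.182 0.867 0.465
  outer loop
   vertex 0.5 2.8 3.0
   vertex 2.4 3.2 3.0
   vertex 0.7 3.7 1.4
  endloop
 endfacet
 facet normal -0.981 -0.112 -0.156
  outer loop
   vertex 0.5 2.8 3.0
   vertex 0.9 0.4 2.2
   vertex 0.5 2.1 3.5
  endloop
 endfacet
 facet normal -0.978 -0.103 -0.180
  outer loop
   vertex 0.5 2.8 3.0
   vertex 0.7 3.7 1.4
   vertex 0.9 0.4 2.2
  endloop
 endfacet
 facet normal 0.273 0.962 0.011
  outer loop
   vertex 3.5 2.9 1.9
   vertex 0.7 3.7 1.4
   vertex 2.4 3.2 3.0
  endloop
 endfacet
 facet normal 0.249 0.296 -0.922
  outer loop
   vertex 3.5 2.9 1.9
   vertex 3.5 0.1 1.0
   vertex 0.7 3.7 1.4
  endloop
 endfacet
 facet normal 0.701 0.397 0.593
  outer loop
   vertex 3.5 2.9 1.9
   vertex 2.4 3.2 3.0
   vertex 3.9 1.0 2.7
  endloop
 endfacet
 facet normal 0.958 0.087 -0.272
  outer loop
   vertex 3.5 2.9 1.9
   vertex 3.9 1.0 2.7
   vertex 3.5 0.1 1.0
  endloop
 endfacet
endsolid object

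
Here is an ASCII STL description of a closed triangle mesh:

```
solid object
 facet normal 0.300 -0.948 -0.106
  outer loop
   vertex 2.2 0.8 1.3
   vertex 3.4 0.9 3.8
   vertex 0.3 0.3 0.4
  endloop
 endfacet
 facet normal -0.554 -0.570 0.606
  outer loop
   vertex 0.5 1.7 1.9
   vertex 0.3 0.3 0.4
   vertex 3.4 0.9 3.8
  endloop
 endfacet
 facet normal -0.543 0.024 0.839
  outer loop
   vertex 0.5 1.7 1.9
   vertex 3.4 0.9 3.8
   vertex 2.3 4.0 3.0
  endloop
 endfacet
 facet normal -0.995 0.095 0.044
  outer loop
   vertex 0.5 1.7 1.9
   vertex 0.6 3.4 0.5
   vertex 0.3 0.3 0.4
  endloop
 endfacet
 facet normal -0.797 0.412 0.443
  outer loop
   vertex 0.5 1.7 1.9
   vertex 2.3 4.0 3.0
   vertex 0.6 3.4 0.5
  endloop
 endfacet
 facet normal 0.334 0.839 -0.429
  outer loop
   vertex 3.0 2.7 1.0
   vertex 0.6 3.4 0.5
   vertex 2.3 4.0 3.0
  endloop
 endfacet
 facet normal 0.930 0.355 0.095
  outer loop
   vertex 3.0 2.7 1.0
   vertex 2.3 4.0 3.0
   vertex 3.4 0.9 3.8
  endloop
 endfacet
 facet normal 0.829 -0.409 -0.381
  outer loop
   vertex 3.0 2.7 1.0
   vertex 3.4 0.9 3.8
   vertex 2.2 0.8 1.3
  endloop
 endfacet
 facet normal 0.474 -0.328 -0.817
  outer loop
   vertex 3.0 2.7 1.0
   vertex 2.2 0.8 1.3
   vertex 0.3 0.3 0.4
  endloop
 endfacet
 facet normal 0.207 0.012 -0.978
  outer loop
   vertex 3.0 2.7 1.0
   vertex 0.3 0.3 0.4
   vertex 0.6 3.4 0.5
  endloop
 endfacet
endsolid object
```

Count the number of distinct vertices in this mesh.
7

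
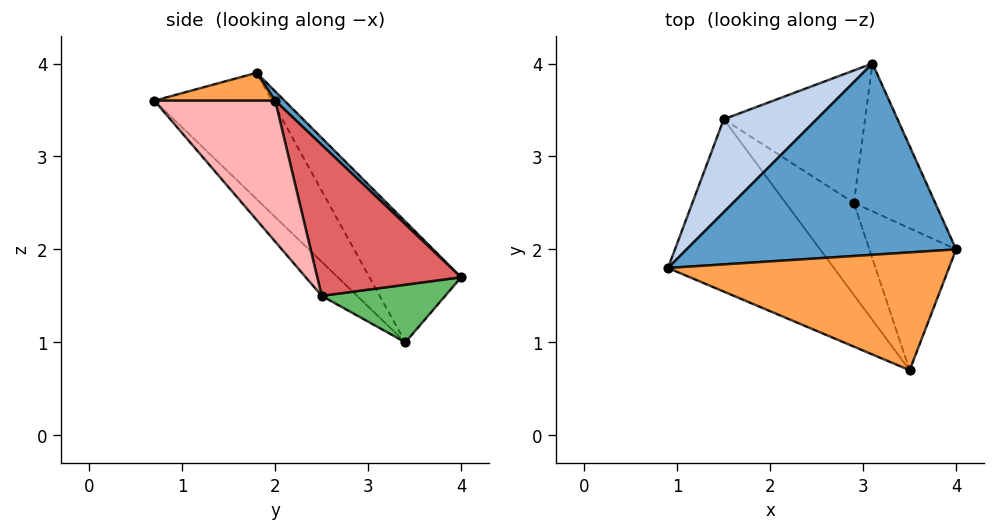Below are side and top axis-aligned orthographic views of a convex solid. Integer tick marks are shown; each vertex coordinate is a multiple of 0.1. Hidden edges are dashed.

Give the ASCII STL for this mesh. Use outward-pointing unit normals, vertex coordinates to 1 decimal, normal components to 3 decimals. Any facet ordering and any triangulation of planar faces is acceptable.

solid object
 facet normal 0.025 0.694 0.719
  outer loop
   vertex 3.1 4.0 1.7
   vertex 0.9 1.8 3.9
   vertex 4.0 2.0 3.6
  endloop
 endfacet
 facet normal -0.460 0.814 0.354
  outer loop
   vertex 1.5 3.4 1.0
   vertex 0.9 1.8 3.9
   vertex 3.1 4.0 1.7
  endloop
 endfacet
 facet normal 0.099 -0.038 0.994
  outer loop
   vertex 3.5 0.7 3.6
   vertex 4.0 2.0 3.6
   vertex 0.9 1.8 3.9
  endloop
 endfacet
 facet normal -0.385 -0.772 -0.506
  outer loop
   vertex 3.5 0.7 3.6
   vertex 0.9 1.8 3.9
   vertex 1.5 3.4 1.0
  endloop
 endfacet
 facet normal 0.377 0.073 -0.923
  outer loop
   vertex 2.9 2.5 1.5
   vertex 1.5 3.4 1.0
   vertex 3.1 4.0 1.7
  endloop
 endfacet
 facet normal -0.287 -0.766 -0.575
  outer loop
   vertex 2.9 2.5 1.5
   vertex 3.5 0.7 3.6
   vertex 1.5 3.4 1.0
  endloop
 endfacet
 facet normal 0.879 -0.054 -0.473
  outer loop
   vertex 2.9 2.5 1.5
   vertex 3.1 4.0 1.7
   vertex 4.0 2.0 3.6
  endloop
 endfacet
 facet normal 0.809 -0.311 -0.498
  outer loop
   vertex 2.9 2.5 1.5
   vertex 4.0 2.0 3.6
   vertex 3.5 0.7 3.6
  endloop
 endfacet
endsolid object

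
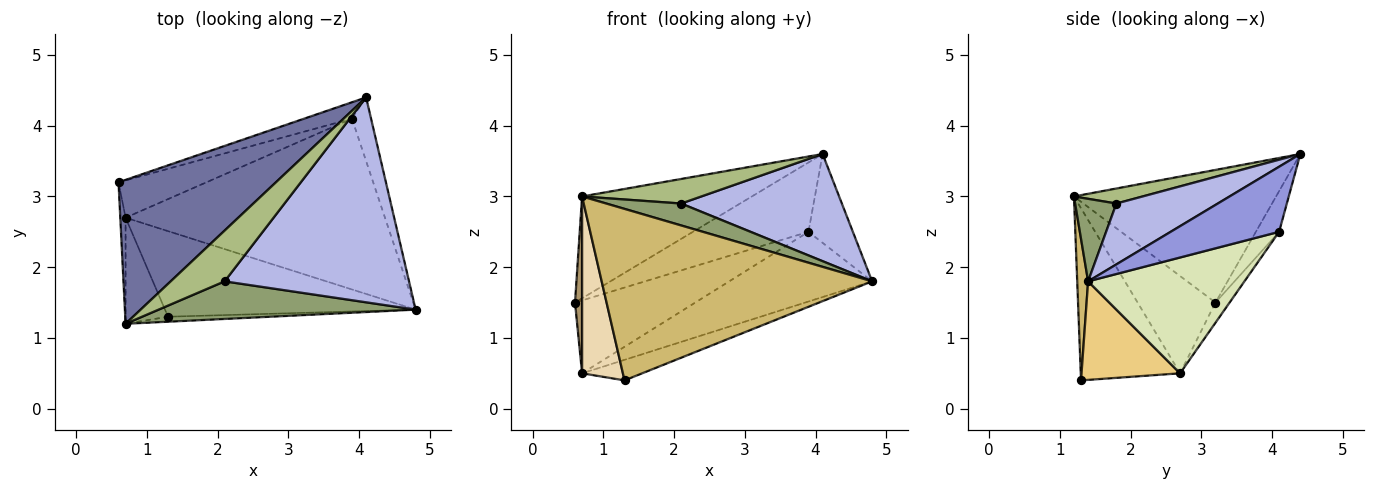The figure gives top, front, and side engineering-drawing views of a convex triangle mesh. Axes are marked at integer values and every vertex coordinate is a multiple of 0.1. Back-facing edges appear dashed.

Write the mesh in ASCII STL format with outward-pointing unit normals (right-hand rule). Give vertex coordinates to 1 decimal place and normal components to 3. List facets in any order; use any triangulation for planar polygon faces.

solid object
 facet normal -0.567 0.476 0.672
  outer loop
   vertex 0.7 1.2 3.0
   vertex 4.1 4.4 3.6
   vertex 0.6 3.2 1.5
  endloop
 endfacet
 facet normal -0.192 0.955 -0.226
  outer loop
   vertex 3.9 4.1 2.5
   vertex 0.6 3.2 1.5
   vertex 4.1 4.4 3.6
  endloop
 endfacet
 facet normal 0.893 0.366 -0.262
  outer loop
   vertex 3.9 4.1 2.5
   vertex 4.1 4.4 3.6
   vertex 4.8 1.4 1.8
  endloop
 endfacet
 facet normal 0.281 -0.445 0.851
  outer loop
   vertex 2.1 1.8 2.9
   vertex 4.8 1.4 1.8
   vertex 4.1 4.4 3.6
  endloop
 endfacet
 facet normal 0.267 -0.485 0.833
  outer loop
   vertex 2.1 1.8 2.9
   vertex 0.7 1.2 3.0
   vertex 4.8 1.4 1.8
  endloop
 endfacet
 facet normal 0.243 -0.422 0.873
  outer loop
   vertex 2.1 1.8 2.9
   vertex 4.1 4.4 3.6
   vertex 0.7 1.2 3.0
  endloop
 endfacet
 facet normal -0.104 0.885 -0.453
  outer loop
   vertex 0.7 2.7 0.5
   vertex 0.6 3.2 1.5
   vertex 3.9 4.1 2.5
  endloop
 endfacet
 facet normal 0.382 0.349 -0.856
  outer loop
   vertex 0.7 2.7 0.5
   vertex 3.9 4.1 2.5
   vertex 4.8 1.4 1.8
  endloop
 endfacet
 facet normal -0.994 -0.090 -0.054
  outer loop
   vertex 0.7 2.7 0.5
   vertex 0.7 1.2 3.0
   vertex 0.6 3.2 1.5
  endloop
 endfacet
 facet normal 0.040 -0.999 -0.029
  outer loop
   vertex 1.3 1.3 0.4
   vertex 4.8 1.4 1.8
   vertex 0.7 1.2 3.0
  endloop
 endfacet
 facet normal 0.357 0.218 -0.908
  outer loop
   vertex 1.3 1.3 0.4
   vertex 0.7 2.7 0.5
   vertex 4.8 1.4 1.8
  endloop
 endfacet
 facet normal -0.902 -0.371 -0.222
  outer loop
   vertex 1.3 1.3 0.4
   vertex 0.7 1.2 3.0
   vertex 0.7 2.7 0.5
  endloop
 endfacet
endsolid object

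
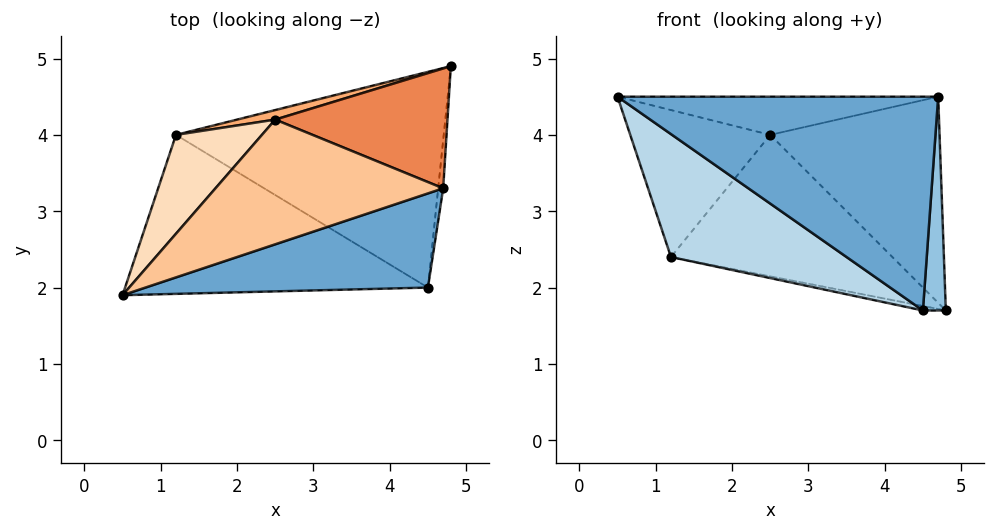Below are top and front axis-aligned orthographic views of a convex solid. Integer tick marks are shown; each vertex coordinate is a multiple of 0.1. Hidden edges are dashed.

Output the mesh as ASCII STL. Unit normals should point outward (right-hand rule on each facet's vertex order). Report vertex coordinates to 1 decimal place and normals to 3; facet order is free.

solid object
 facet normal 0.292 -0.875 0.386
  outer loop
   vertex 4.7 3.3 4.5
   vertex 0.5 1.9 4.5
   vertex 4.5 2.0 1.7
  endloop
 endfacet
 facet normal 0.994 -0.103 -0.023
  outer loop
   vertex 4.7 3.3 4.5
   vertex 4.5 2.0 1.7
   vertex 4.8 4.9 1.7
  endloop
 endfacet
 facet normal -0.474 -0.539 -0.697
  outer loop
   vertex 1.2 4.0 2.4
   vertex 4.5 2.0 1.7
   vertex 0.5 1.9 4.5
  endloop
 endfacet
 facet normal -0.196 0.020 -0.980
  outer loop
   vertex 1.2 4.0 2.4
   vertex 4.8 4.9 1.7
   vertex 4.5 2.0 1.7
  endloop
 endfacet
 facet normal 0.233 0.841 0.489
  outer loop
   vertex 2.5 4.2 4.0
   vertex 4.7 3.3 4.5
   vertex 4.8 4.9 1.7
  endloop
 endfacet
 facet normal -0.230 0.971 0.066
  outer loop
   vertex 2.5 4.2 4.0
   vertex 4.8 4.9 1.7
   vertex 1.2 4.0 2.4
  endloop
 endfacet
 facet normal -0.097 0.291 0.952
  outer loop
   vertex 2.5 4.2 4.0
   vertex 0.5 1.9 4.5
   vertex 4.7 3.3 4.5
  endloop
 endfacet
 facet normal -0.632 0.643 0.433
  outer loop
   vertex 2.5 4.2 4.0
   vertex 1.2 4.0 2.4
   vertex 0.5 1.9 4.5
  endloop
 endfacet
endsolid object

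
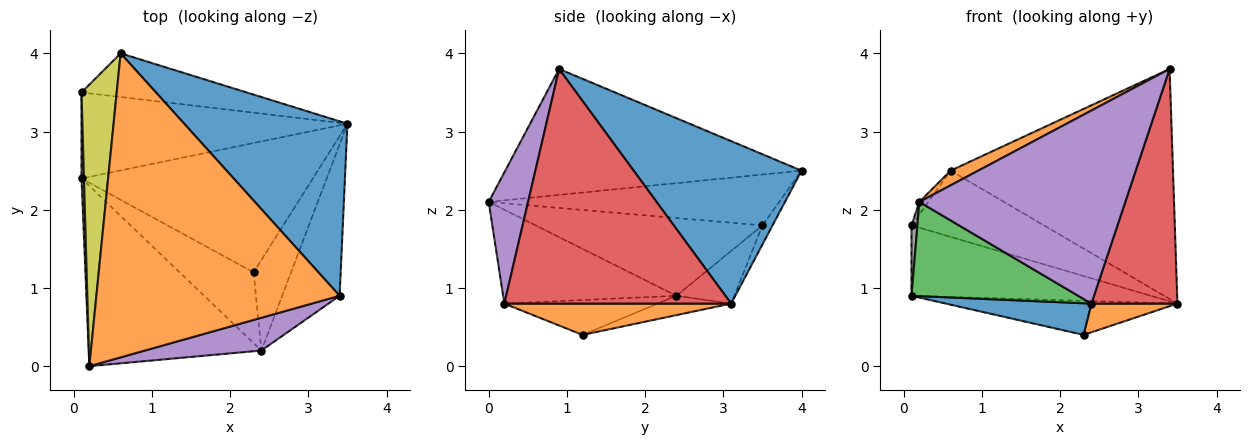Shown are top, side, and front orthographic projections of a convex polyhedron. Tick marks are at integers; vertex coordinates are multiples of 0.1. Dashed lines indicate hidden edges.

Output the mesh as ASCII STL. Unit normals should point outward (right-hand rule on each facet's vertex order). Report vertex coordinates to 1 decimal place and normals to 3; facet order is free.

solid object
 facet normal 0.515 0.683 0.518
  outer loop
   vertex 3.4 0.9 3.8
   vertex 3.5 3.1 0.8
   vertex 0.6 4.0 2.5
  endloop
 endfacet
 facet normal -0.459 -0.043 0.887
  outer loop
   vertex 3.4 0.9 3.8
   vertex 0.6 4.0 2.5
   vertex 0.2 0.0 2.1
  endloop
 endfacet
 facet normal -0.434 -0.417 -0.798
  outer loop
   vertex 2.4 0.2 0.8
   vertex 0.2 0.0 2.1
   vertex 0.1 2.4 0.9
  endloop
 endfacet
 facet normal 0.911 -0.346 -0.223
  outer loop
   vertex 2.4 0.2 0.8
   vertex 3.5 3.1 0.8
   vertex 3.4 0.9 3.8
  endloop
 endfacet
 facet normal 0.185 -0.969 0.164
  outer loop
   vertex 2.4 0.2 0.8
   vertex 3.4 0.9 3.8
   vertex 0.2 0.0 2.1
  endloop
 endfacet
 facet normal -0.151 0.626 -0.765
  outer loop
   vertex 0.1 3.5 1.8
   vertex 3.5 3.1 0.8
   vertex 0.1 2.4 0.9
  endloop
 endfacet
 facet normal -0.064 0.833 -0.550
  outer loop
   vertex 0.1 3.5 1.8
   vertex 0.6 4.0 2.5
   vertex 3.5 3.1 0.8
  endloop
 endfacet
 facet normal -0.999 -0.026 0.032
  outer loop
   vertex 0.1 3.5 1.8
   vertex 0.1 2.4 0.9
   vertex 0.2 0.0 2.1
  endloop
 endfacet
 facet normal -0.822 0.025 0.569
  outer loop
   vertex 0.1 3.5 1.8
   vertex 0.2 0.0 2.1
   vertex 0.6 4.0 2.5
  endloop
 endfacet
 facet normal -0.081 0.254 -0.964
  outer loop
   vertex 2.3 1.2 0.4
   vertex 0.1 2.4 0.9
   vertex 3.5 3.1 0.8
  endloop
 endfacet
 facet normal -0.395 -0.375 -0.839
  outer loop
   vertex 2.3 1.2 0.4
   vertex 2.4 0.2 0.8
   vertex 0.1 2.4 0.9
  endloop
 endfacet
 facet normal 0.623 -0.236 -0.746
  outer loop
   vertex 2.3 1.2 0.4
   vertex 3.5 3.1 0.8
   vertex 2.4 0.2 0.8
  endloop
 endfacet
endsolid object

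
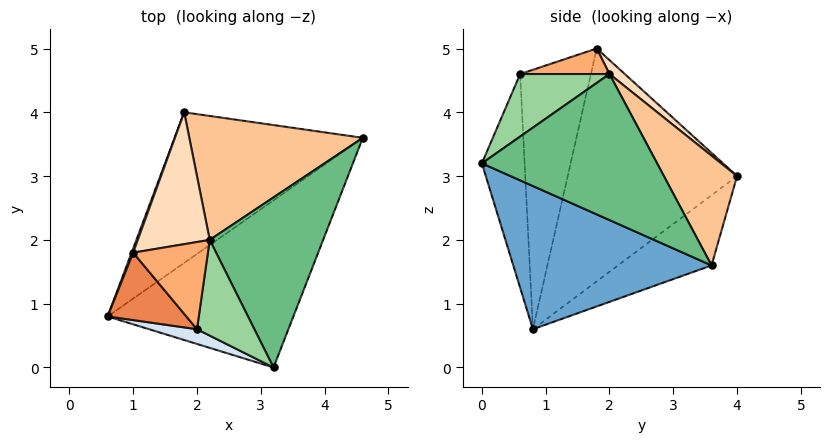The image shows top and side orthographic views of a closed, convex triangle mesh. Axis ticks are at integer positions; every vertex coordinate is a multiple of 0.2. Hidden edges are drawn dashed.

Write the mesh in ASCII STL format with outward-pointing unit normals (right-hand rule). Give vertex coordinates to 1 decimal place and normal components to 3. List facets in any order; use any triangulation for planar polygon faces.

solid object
 facet normal 0.526 -0.508 -0.682
  outer loop
   vertex 3.2 0.0 3.2
   vertex 0.6 0.8 0.6
   vertex 4.6 3.6 1.6
  endloop
 endfacet
 facet normal -0.268 0.640 -0.720
  outer loop
   vertex 1.8 4.0 3.0
   vertex 4.6 3.6 1.6
   vertex 0.6 0.8 0.6
  endloop
 endfacet
 facet normal -0.938 0.347 0.006
  outer loop
   vertex 1.8 4.0 3.0
   vertex 0.6 0.8 0.6
   vertex 1.0 1.8 5.0
  endloop
 endfacet
 facet normal -0.367 -0.926 0.082
  outer loop
   vertex 2.0 0.6 4.6
   vertex 0.6 0.8 0.6
   vertex 3.2 0.0 3.2
  endloop
 endfacet
 facet normal -0.713 -0.667 0.216
  outer loop
   vertex 2.0 0.6 4.6
   vertex 1.0 1.8 5.0
   vertex 0.6 0.8 0.6
  endloop
 endfacet
 facet normal 0.323 -0.046 0.945
  outer loop
   vertex 2.2 2.0 4.6
   vertex 1.0 1.8 5.0
   vertex 2.0 0.6 4.6
  endloop
 endfacet
 facet normal 0.421 0.617 0.665
  outer loop
   vertex 2.2 2.0 4.6
   vertex 4.6 3.6 1.6
   vertex 1.8 4.0 3.0
  endloop
 endfacet
 facet normal 0.147 0.636 0.758
  outer loop
   vertex 2.2 2.0 4.6
   vertex 1.8 4.0 3.0
   vertex 1.0 1.8 5.0
  endloop
 endfacet
 facet normal 0.789 -0.034 0.613
  outer loop
   vertex 2.2 2.0 4.6
   vertex 3.2 0.0 3.2
   vertex 4.6 3.6 1.6
  endloop
 endfacet
 facet normal 0.732 -0.105 0.673
  outer loop
   vertex 2.2 2.0 4.6
   vertex 2.0 0.6 4.6
   vertex 3.2 0.0 3.2
  endloop
 endfacet
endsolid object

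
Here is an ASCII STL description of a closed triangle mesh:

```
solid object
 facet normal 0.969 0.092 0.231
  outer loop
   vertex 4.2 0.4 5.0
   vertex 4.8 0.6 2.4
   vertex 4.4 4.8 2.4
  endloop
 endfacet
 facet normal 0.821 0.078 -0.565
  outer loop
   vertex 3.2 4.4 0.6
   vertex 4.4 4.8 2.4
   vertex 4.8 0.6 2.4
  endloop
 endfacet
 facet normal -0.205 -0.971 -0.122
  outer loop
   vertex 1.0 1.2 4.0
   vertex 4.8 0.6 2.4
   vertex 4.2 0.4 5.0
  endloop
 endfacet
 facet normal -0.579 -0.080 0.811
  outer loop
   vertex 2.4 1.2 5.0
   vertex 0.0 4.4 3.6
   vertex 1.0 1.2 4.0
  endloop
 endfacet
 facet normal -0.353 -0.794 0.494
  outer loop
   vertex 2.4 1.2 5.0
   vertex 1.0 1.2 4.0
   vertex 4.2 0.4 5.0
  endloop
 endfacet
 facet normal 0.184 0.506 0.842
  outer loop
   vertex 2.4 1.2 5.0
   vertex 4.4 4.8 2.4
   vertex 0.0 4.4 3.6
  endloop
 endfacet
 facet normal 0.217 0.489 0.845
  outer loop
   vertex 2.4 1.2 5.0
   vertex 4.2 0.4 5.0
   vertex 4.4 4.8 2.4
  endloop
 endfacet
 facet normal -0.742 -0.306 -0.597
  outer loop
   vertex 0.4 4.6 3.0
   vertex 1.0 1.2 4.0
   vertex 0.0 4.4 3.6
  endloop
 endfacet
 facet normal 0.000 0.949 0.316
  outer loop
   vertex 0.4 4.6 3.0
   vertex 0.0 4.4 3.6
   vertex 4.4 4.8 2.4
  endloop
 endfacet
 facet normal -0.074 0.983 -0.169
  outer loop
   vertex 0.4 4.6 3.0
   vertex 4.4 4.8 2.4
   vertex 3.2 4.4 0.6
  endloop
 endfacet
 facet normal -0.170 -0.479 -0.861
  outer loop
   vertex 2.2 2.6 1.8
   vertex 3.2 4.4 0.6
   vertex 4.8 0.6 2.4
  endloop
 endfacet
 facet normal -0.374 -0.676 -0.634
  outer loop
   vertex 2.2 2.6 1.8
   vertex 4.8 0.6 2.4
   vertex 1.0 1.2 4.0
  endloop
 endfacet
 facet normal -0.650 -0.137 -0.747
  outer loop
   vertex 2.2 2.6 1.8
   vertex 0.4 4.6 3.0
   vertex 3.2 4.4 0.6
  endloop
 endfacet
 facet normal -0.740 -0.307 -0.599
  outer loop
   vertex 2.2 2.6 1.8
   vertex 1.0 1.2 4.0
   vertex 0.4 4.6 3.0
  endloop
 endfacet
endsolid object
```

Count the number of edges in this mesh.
21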